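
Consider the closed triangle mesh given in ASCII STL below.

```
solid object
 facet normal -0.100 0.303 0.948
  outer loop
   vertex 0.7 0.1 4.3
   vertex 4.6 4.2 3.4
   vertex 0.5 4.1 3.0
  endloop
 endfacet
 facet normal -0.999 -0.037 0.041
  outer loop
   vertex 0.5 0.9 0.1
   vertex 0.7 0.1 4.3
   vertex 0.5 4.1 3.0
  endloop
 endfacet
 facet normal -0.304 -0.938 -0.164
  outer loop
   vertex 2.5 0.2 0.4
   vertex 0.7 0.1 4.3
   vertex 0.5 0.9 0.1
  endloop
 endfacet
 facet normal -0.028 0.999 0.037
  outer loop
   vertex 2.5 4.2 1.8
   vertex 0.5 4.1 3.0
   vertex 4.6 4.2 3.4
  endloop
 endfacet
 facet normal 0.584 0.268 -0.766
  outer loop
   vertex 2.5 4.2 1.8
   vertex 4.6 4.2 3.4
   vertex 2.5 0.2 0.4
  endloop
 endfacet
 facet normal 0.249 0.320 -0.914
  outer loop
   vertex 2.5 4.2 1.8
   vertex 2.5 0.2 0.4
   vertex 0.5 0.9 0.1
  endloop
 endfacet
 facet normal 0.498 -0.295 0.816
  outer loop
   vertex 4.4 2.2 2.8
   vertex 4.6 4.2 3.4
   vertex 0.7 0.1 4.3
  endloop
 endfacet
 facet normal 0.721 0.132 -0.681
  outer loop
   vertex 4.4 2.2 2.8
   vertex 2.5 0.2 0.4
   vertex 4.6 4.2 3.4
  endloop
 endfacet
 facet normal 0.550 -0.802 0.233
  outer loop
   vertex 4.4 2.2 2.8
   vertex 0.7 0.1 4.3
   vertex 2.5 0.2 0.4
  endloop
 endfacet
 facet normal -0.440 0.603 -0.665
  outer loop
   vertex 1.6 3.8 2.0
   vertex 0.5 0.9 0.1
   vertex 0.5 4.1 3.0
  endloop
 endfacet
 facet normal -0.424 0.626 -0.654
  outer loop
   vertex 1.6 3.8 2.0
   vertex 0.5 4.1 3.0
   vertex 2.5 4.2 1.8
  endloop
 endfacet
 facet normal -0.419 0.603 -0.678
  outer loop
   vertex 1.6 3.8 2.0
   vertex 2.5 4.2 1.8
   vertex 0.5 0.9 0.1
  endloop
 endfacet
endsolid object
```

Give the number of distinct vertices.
8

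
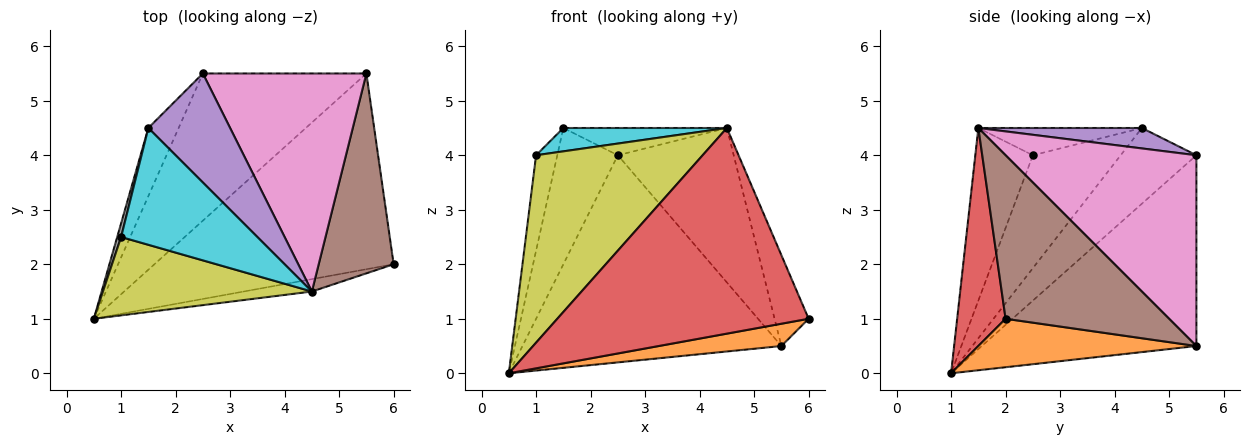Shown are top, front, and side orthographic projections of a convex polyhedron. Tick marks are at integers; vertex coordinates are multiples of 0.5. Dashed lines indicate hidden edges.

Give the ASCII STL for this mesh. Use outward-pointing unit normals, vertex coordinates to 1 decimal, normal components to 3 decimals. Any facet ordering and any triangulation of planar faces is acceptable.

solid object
 facet normal -0.745 0.596 -0.298
  outer loop
   vertex 1.5 4.5 4.5
   vertex 2.5 5.5 4.0
   vertex 0.5 1.0 0.0
  endloop
 endfacet
 facet normal 0.197 -0.111 -0.974
  outer loop
   vertex 5.5 5.5 0.5
   vertex 6.0 2.0 1.0
   vertex 0.5 1.0 0.0
  endloop
 endfacet
 facet normal -0.560 0.675 -0.480
  outer loop
   vertex 5.5 5.5 0.5
   vertex 0.5 1.0 0.0
   vertex 2.5 5.5 4.0
  endloop
 endfacet
 facet normal 0.189 -0.980 -0.059
  outer loop
   vertex 4.5 1.5 4.5
   vertex 0.5 1.0 0.0
   vertex 6.0 2.0 1.0
  endloop
 endfacet
 facet normal 0.236 0.236 0.943
  outer loop
   vertex 4.5 1.5 4.5
   vertex 2.5 5.5 4.0
   vertex 1.5 4.5 4.5
  endloop
 endfacet
 facet normal 0.893 0.186 0.409
  outer loop
   vertex 4.5 1.5 4.5
   vertex 6.0 2.0 1.0
   vertex 5.5 5.5 0.5
  endloop
 endfacet
 facet normal 0.690 0.419 0.591
  outer loop
   vertex 4.5 1.5 4.5
   vertex 5.5 5.5 0.5
   vertex 2.5 5.5 4.0
  endloop
 endfacet
 facet normal -0.972 0.235 0.034
  outer loop
   vertex 1.0 2.5 4.0
   vertex 1.5 4.5 4.5
   vertex 0.5 1.0 0.0
  endloop
 endfacet
 facet normal -0.304 -0.879 0.368
  outer loop
   vertex 1.0 2.5 4.0
   vertex 0.5 1.0 0.0
   vertex 4.5 1.5 4.5
  endloop
 endfacet
 facet normal -0.192 -0.192 0.962
  outer loop
   vertex 1.0 2.5 4.0
   vertex 4.5 1.5 4.5
   vertex 1.5 4.5 4.5
  endloop
 endfacet
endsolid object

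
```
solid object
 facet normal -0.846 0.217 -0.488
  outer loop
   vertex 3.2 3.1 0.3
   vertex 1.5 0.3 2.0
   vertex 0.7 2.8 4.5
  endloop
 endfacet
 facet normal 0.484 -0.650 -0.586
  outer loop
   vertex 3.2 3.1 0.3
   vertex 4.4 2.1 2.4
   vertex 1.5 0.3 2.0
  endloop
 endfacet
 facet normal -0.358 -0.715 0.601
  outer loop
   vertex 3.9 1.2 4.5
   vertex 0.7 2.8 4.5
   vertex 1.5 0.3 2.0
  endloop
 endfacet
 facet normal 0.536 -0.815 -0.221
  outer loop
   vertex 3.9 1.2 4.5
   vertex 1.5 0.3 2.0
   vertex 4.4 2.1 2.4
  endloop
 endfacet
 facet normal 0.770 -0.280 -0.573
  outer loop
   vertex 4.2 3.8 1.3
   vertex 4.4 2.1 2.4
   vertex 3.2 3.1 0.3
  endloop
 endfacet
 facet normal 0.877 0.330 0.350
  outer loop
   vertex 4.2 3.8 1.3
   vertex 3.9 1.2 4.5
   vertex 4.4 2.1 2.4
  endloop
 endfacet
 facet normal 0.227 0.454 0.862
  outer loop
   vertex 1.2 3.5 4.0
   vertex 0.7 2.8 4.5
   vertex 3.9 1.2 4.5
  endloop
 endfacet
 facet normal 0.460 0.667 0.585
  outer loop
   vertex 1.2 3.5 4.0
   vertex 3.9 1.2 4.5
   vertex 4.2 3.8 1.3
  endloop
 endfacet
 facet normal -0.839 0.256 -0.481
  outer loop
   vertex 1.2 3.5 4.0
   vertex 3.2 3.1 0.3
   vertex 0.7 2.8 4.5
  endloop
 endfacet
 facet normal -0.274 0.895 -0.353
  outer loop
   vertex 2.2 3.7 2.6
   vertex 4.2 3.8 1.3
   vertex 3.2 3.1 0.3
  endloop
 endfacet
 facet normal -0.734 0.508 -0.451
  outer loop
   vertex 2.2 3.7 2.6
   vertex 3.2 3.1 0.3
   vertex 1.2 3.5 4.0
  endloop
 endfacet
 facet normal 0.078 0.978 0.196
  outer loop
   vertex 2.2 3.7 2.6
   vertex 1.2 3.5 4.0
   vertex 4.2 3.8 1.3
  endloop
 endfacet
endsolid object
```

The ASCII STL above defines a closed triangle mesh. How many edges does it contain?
18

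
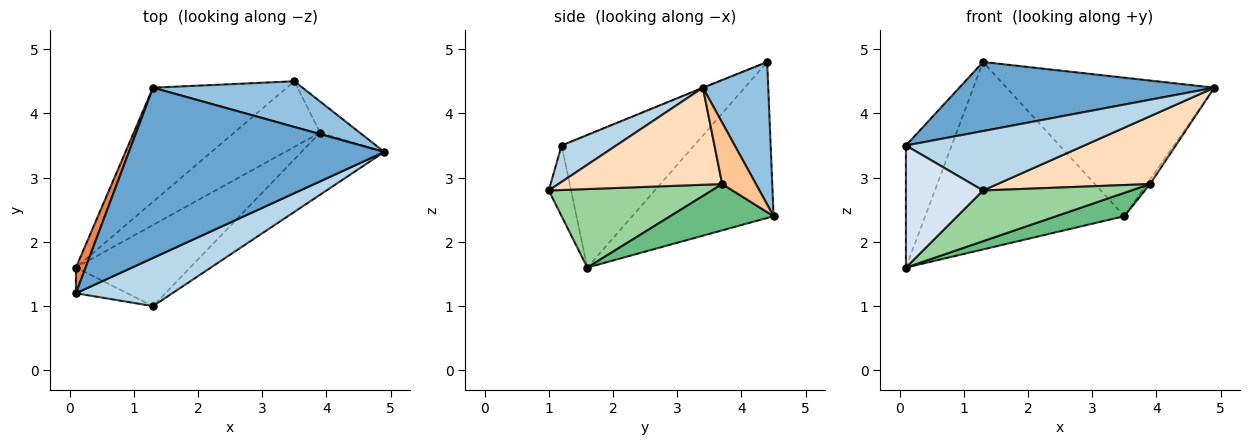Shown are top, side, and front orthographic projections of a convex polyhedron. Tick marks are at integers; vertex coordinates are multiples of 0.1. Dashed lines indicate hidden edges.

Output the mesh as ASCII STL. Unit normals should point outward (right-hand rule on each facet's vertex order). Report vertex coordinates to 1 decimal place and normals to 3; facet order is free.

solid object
 facet normal -0.001 -0.376 0.927
  outer loop
   vertex 1.3 4.4 4.8
   vertex 0.1 1.2 3.5
   vertex 4.9 3.4 4.4
  endloop
 endfacet
 facet normal 0.286 0.910 0.300
  outer loop
   vertex 3.5 4.5 2.4
   vertex 1.3 4.4 4.8
   vertex 4.9 3.4 4.4
  endloop
 endfacet
 facet normal 0.231 -0.756 0.613
  outer loop
   vertex 1.3 1.0 2.8
   vertex 4.9 3.4 4.4
   vertex 0.1 1.2 3.5
  endloop
 endfacet
 facet normal -0.273 -0.942 -0.198
  outer loop
   vertex 0.1 1.6 1.6
   vertex 1.3 1.0 2.8
   vertex 0.1 1.2 3.5
  endloop
 endfacet
 facet normal -0.943 0.326 0.069
  outer loop
   vertex 0.1 1.6 1.6
   vertex 0.1 1.2 3.5
   vertex 1.3 4.4 4.8
  endloop
 endfacet
 facet normal -0.518 0.730 -0.445
  outer loop
   vertex 0.1 1.6 1.6
   vertex 1.3 4.4 4.8
   vertex 3.5 4.5 2.4
  endloop
 endfacet
 facet normal 0.837 0.080 -0.542
  outer loop
   vertex 3.9 3.7 2.9
   vertex 3.5 4.5 2.4
   vertex 4.9 3.4 4.4
  endloop
 endfacet
 facet normal 0.621 -0.578 -0.529
  outer loop
   vertex 3.9 3.7 2.9
   vertex 4.9 3.4 4.4
   vertex 1.3 1.0 2.8
  endloop
 endfacet
 facet normal 0.453 -0.299 -0.840
  outer loop
   vertex 3.9 3.7 2.9
   vertex 0.1 1.6 1.6
   vertex 3.5 4.5 2.4
  endloop
 endfacet
 facet normal 0.504 -0.458 -0.733
  outer loop
   vertex 3.9 3.7 2.9
   vertex 1.3 1.0 2.8
   vertex 0.1 1.6 1.6
  endloop
 endfacet
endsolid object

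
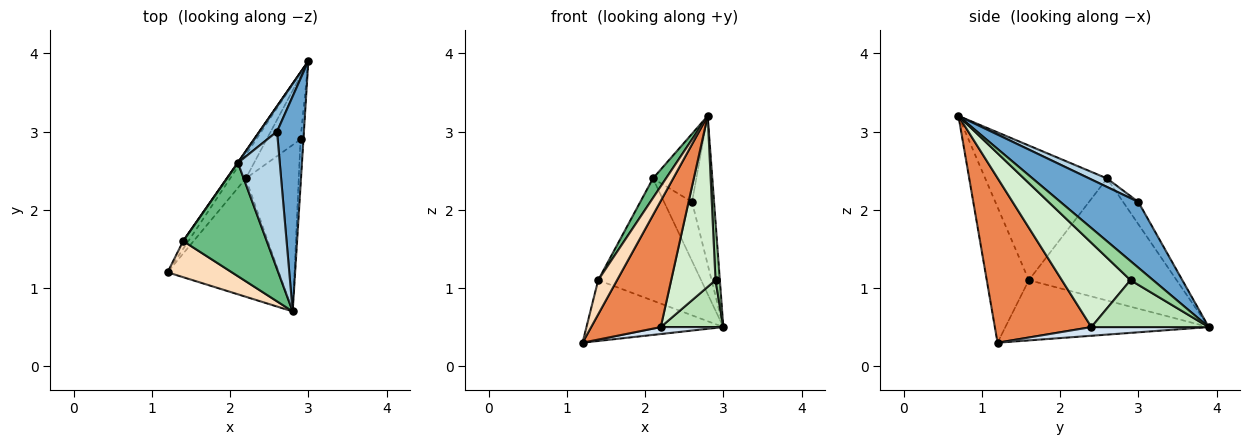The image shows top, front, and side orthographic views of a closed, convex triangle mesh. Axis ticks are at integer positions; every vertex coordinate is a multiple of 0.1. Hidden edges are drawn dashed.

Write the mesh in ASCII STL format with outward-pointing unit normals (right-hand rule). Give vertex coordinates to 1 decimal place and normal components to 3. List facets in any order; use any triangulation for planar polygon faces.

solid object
 facet normal 0.895 0.253 0.366
  outer loop
   vertex 2.6 3.0 2.1
   vertex 2.8 0.7 3.2
   vertex 3.0 3.9 0.5
  endloop
 endfacet
 facet normal -0.448 0.823 0.351
  outer loop
   vertex 2.6 3.0 2.1
   vertex 3.0 3.9 0.5
   vertex 2.1 2.6 2.4
  endloop
 endfacet
 facet normal 0.179 0.437 0.881
  outer loop
   vertex 2.6 3.0 2.1
   vertex 2.1 2.6 2.4
   vertex 2.8 0.7 3.2
  endloop
 endfacet
 facet normal 0.470 -0.251 -0.846
  outer loop
   vertex 2.2 2.4 0.5
   vertex 1.2 1.2 0.3
   vertex 3.0 3.9 0.5
  endloop
 endfacet
 facet normal 0.711 -0.513 -0.481
  outer loop
   vertex 2.2 2.4 0.5
   vertex 2.8 0.7 3.2
   vertex 1.2 1.2 0.3
  endloop
 endfacet
 facet normal -0.827 0.557 -0.072
  outer loop
   vertex 1.4 1.6 1.1
   vertex 3.0 3.9 0.5
   vertex 1.2 1.2 0.3
  endloop
 endfacet
 facet normal -0.821 0.571 0.002
  outer loop
   vertex 1.4 1.6 1.1
   vertex 2.1 2.6 2.4
   vertex 3.0 3.9 0.5
  endloop
 endfacet
 facet normal -0.837 -0.376 0.397
  outer loop
   vertex 1.4 1.6 1.1
   vertex 1.2 1.2 0.3
   vertex 2.8 0.7 3.2
  endloop
 endfacet
 facet normal -0.846 -0.091 0.525
  outer loop
   vertex 1.4 1.6 1.1
   vertex 2.8 0.7 3.2
   vertex 2.1 2.6 2.4
  endloop
 endfacet
 facet normal 0.971 -0.187 -0.149
  outer loop
   vertex 2.9 2.9 1.1
   vertex 3.0 3.9 0.5
   vertex 2.8 0.7 3.2
  endloop
 endfacet
 facet normal 0.744 -0.397 -0.537
  outer loop
   vertex 2.9 2.9 1.1
   vertex 2.2 2.4 0.5
   vertex 3.0 3.9 0.5
  endloop
 endfacet
 facet normal 0.743 -0.480 -0.467
  outer loop
   vertex 2.9 2.9 1.1
   vertex 2.8 0.7 3.2
   vertex 2.2 2.4 0.5
  endloop
 endfacet
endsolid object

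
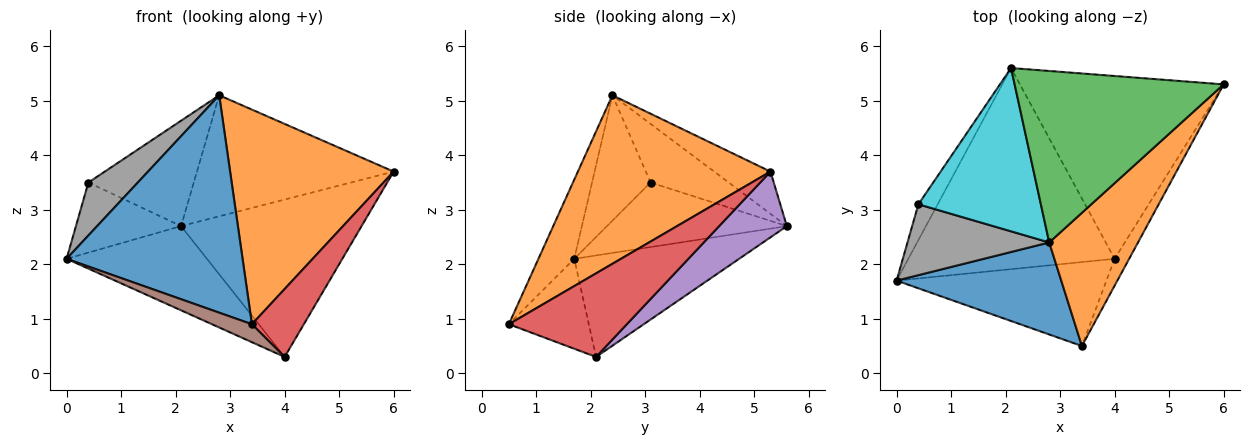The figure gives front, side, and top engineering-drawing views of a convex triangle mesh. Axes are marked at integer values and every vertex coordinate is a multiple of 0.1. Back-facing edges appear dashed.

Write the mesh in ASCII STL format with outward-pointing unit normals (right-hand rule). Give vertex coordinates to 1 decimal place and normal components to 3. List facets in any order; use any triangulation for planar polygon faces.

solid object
 facet normal -0.184 -0.905 0.383
  outer loop
   vertex 2.8 2.4 5.1
   vertex 0.0 1.7 2.1
   vertex 3.4 0.5 0.9
  endloop
 endfacet
 facet normal 0.707 -0.601 0.373
  outer loop
   vertex 2.8 2.4 5.1
   vertex 3.4 0.5 0.9
   vertex 6.0 5.3 3.7
  endloop
 endfacet
 facet normal -0.163 0.569 0.806
  outer loop
   vertex 2.1 5.6 2.7
   vertex 2.8 2.4 5.1
   vertex 6.0 5.3 3.7
  endloop
 endfacet
 facet normal 0.904 -0.398 -0.157
  outer loop
   vertex 4.0 2.1 0.3
   vertex 6.0 5.3 3.7
   vertex 3.4 0.5 0.9
  endloop
 endfacet
 facet normal 0.238 0.634 -0.736
  outer loop
   vertex 4.0 2.1 0.3
   vertex 2.1 5.6 2.7
   vertex 6.0 5.3 3.7
  endloop
 endfacet
 facet normal -0.386 -0.193 -0.902
  outer loop
   vertex 4.0 2.1 0.3
   vertex 3.4 0.5 0.9
   vertex 0.0 1.7 2.1
  endloop
 endfacet
 facet normal -0.413 0.352 -0.840
  outer loop
   vertex 4.0 2.1 0.3
   vertex 0.0 1.7 2.1
   vertex 2.1 5.6 2.7
  endloop
 endfacet
 facet normal -0.578 -0.488 0.654
  outer loop
   vertex 0.4 3.1 3.5
   vertex 0.0 1.7 2.1
   vertex 2.8 2.4 5.1
  endloop
 endfacet
 facet normal -0.836 0.489 -0.250
  outer loop
   vertex 0.4 3.1 3.5
   vertex 2.1 5.6 2.7
   vertex 0.0 1.7 2.1
  endloop
 endfacet
 facet normal -0.373 0.503 0.780
  outer loop
   vertex 0.4 3.1 3.5
   vertex 2.8 2.4 5.1
   vertex 2.1 5.6 2.7
  endloop
 endfacet
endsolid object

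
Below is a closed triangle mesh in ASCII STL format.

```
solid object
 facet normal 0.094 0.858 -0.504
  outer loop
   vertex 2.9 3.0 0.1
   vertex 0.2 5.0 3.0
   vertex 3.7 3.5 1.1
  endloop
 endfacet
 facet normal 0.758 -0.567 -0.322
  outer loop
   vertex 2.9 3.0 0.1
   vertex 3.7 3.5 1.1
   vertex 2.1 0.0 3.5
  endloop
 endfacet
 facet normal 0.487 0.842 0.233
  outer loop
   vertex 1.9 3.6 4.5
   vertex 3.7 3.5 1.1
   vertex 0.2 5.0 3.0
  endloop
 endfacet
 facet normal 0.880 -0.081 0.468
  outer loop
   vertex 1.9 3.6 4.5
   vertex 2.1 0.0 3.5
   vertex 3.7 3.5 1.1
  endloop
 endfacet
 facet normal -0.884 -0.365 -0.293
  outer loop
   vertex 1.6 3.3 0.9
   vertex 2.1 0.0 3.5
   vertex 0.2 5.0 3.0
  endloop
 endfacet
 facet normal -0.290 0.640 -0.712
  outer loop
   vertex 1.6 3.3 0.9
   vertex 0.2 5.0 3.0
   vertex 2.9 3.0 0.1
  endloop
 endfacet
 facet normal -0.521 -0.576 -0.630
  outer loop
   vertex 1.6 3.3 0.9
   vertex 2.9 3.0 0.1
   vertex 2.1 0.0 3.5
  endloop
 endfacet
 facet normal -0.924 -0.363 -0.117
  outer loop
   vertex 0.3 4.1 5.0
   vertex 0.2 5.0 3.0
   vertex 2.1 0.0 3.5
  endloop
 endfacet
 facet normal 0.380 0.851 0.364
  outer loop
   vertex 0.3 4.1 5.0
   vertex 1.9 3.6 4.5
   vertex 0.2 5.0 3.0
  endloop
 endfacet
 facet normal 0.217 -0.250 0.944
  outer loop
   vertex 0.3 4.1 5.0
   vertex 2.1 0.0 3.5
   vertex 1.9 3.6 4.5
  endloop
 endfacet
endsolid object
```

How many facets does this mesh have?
10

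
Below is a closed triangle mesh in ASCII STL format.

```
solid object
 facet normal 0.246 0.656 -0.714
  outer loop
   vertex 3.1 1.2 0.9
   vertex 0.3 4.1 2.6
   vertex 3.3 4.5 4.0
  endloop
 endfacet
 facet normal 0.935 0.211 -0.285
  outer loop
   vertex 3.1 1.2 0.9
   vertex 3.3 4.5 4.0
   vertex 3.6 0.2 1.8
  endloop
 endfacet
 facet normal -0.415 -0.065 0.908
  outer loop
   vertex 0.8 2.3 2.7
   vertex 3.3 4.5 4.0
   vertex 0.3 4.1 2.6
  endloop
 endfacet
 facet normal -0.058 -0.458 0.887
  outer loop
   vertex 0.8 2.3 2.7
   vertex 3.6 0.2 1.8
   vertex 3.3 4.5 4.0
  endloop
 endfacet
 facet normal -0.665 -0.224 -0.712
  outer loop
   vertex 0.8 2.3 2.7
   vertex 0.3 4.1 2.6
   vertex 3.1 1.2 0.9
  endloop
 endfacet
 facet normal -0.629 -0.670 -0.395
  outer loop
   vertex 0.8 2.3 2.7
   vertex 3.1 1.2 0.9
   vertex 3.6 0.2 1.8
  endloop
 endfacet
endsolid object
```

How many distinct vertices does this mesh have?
5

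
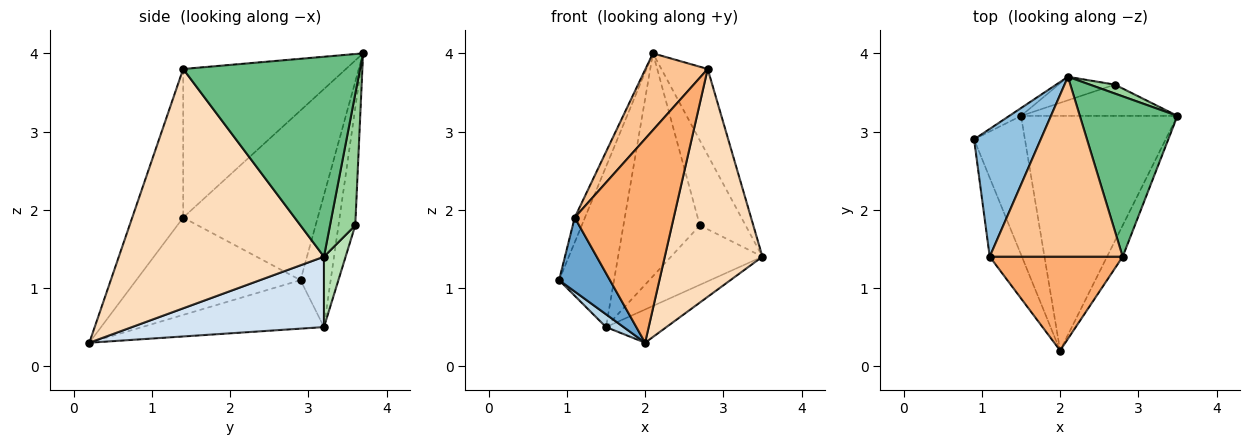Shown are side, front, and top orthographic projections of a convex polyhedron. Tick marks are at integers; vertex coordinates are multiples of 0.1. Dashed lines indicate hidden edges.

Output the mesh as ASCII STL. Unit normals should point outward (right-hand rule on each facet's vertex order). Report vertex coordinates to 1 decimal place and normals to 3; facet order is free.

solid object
 facet normal -0.911 -0.282 -0.301
  outer loop
   vertex 1.1 1.4 1.9
   vertex 0.9 2.9 1.1
   vertex 2.0 0.2 0.3
  endloop
 endfacet
 facet normal -0.928 0.071 0.365
  outer loop
   vertex 1.1 1.4 1.9
   vertex 2.1 3.7 4.0
   vertex 0.9 2.9 1.1
  endloop
 endfacet
 facet normal -0.689 -0.067 -0.722
  outer loop
   vertex 1.5 3.2 0.5
   vertex 2.0 0.2 0.3
   vertex 0.9 2.9 1.1
  endloop
 endfacet
 facet normal 0.407 0.128 -0.904
  outer loop
   vertex 1.5 3.2 0.5
   vertex 3.5 3.2 1.4
   vertex 2.0 0.2 0.3
  endloop
 endfacet
 facet normal -0.481 0.876 -0.043
  outer loop
   vertex 1.5 3.2 0.5
   vertex 0.9 2.9 1.1
   vertex 2.1 3.7 4.0
  endloop
 endfacet
 facet normal -0.423 -0.823 0.379
  outer loop
   vertex 2.8 1.4 3.8
   vertex 1.1 1.4 1.9
   vertex 2.0 0.2 0.3
  endloop
 endfacet
 facet normal -0.717 -0.274 0.641
  outer loop
   vertex 2.8 1.4 3.8
   vertex 2.1 3.7 4.0
   vertex 1.1 1.4 1.9
  endloop
 endfacet
 facet normal 0.901 -0.429 -0.059
  outer loop
   vertex 2.8 1.4 3.8
   vertex 2.0 0.2 0.3
   vertex 3.5 3.2 1.4
  endloop
 endfacet
 facet normal 0.875 0.229 0.427
  outer loop
   vertex 2.8 1.4 3.8
   vertex 3.5 3.2 1.4
   vertex 2.1 3.7 4.0
  endloop
 endfacet
 facet normal 0.482 0.872 0.092
  outer loop
   vertex 2.7 3.6 1.8
   vertex 2.1 3.7 4.0
   vertex 3.5 3.2 1.4
  endloop
 endfacet
 facet normal 0.205 0.866 -0.456
  outer loop
   vertex 2.7 3.6 1.8
   vertex 3.5 3.2 1.4
   vertex 1.5 3.2 0.5
  endloop
 endfacet
 facet normal -0.213 0.972 -0.102
  outer loop
   vertex 2.7 3.6 1.8
   vertex 1.5 3.2 0.5
   vertex 2.1 3.7 4.0
  endloop
 endfacet
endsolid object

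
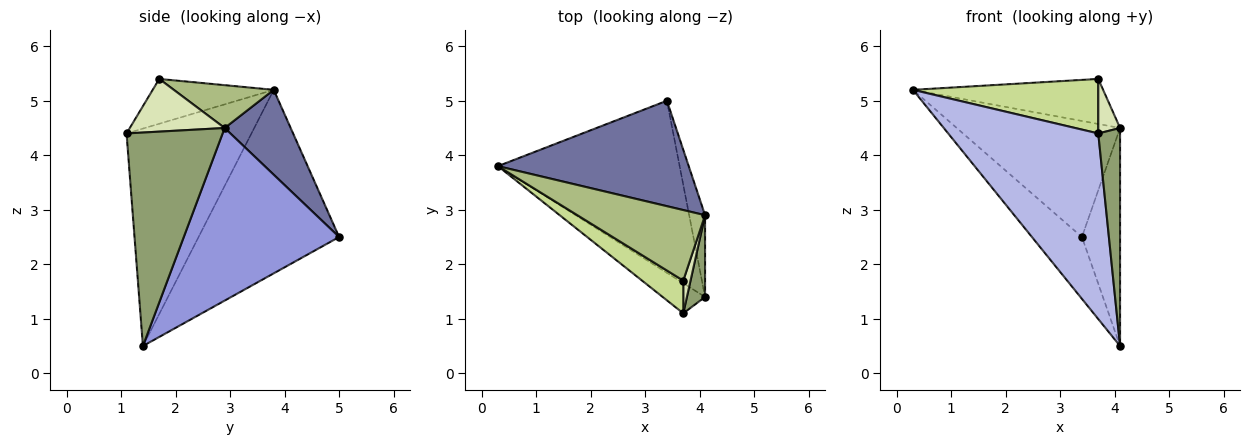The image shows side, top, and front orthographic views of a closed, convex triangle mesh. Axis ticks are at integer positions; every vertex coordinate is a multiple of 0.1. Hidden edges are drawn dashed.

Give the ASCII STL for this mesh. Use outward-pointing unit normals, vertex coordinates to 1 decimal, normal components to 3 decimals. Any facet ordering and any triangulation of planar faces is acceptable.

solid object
 facet normal 0.287 0.709 0.644
  outer loop
   vertex 3.4 5.0 2.5
   vertex 0.3 3.8 5.2
   vertex 4.1 2.9 4.5
  endloop
 endfacet
 facet normal -0.689 0.245 -0.682
  outer loop
   vertex 4.1 1.4 0.5
   vertex 0.3 3.8 5.2
   vertex 3.4 5.0 2.5
  endloop
 endfacet
 facet normal 0.967 0.238 -0.089
  outer loop
   vertex 4.1 1.4 0.5
   vertex 3.4 5.0 2.5
   vertex 4.1 2.9 4.5
  endloop
 endfacet
 facet normal -0.635 -0.763 -0.124
  outer loop
   vertex 3.7 1.1 4.4
   vertex 0.3 3.8 5.2
   vertex 4.1 1.4 0.5
  endloop
 endfacet
 facet normal 0.972 -0.221 0.083
  outer loop
   vertex 3.7 1.1 4.4
   vertex 4.1 1.4 0.5
   vertex 4.1 2.9 4.5
  endloop
 endfacet
 facet normal 0.272 0.518 0.811
  outer loop
   vertex 3.7 1.7 5.4
   vertex 4.1 2.9 4.5
   vertex 0.3 3.8 5.2
  endloop
 endfacet
 facet normal -0.489 -0.748 0.449
  outer loop
   vertex 3.7 1.7 5.4
   vertex 0.3 3.8 5.2
   vertex 3.7 1.1 4.4
  endloop
 endfacet
 facet normal 0.966 -0.222 0.133
  outer loop
   vertex 3.7 1.7 5.4
   vertex 3.7 1.1 4.4
   vertex 4.1 2.9 4.5
  endloop
 endfacet
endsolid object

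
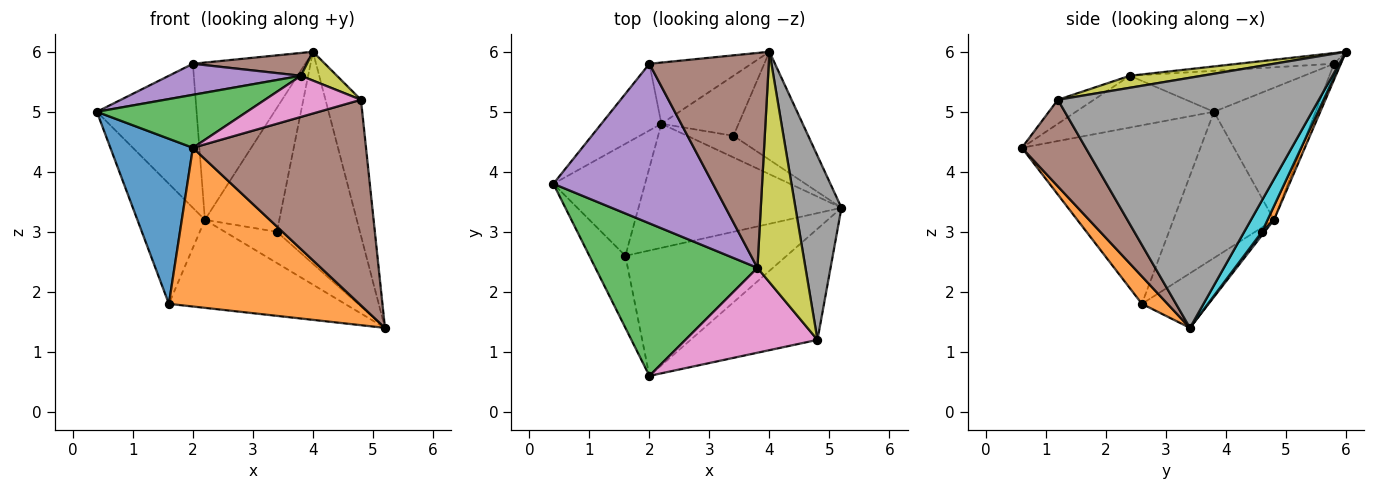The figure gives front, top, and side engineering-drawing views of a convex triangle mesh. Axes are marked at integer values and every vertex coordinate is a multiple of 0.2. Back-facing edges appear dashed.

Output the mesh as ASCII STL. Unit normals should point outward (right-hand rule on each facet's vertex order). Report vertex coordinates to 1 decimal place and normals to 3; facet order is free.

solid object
 facet normal -0.893 -0.413 -0.180
  outer loop
   vertex 1.6 2.6 1.8
   vertex 2.0 0.6 4.4
   vertex 0.4 3.8 5.0
  endloop
 endfacet
 facet normal 0.105 -0.780 -0.616
  outer loop
   vertex 1.6 2.6 1.8
   vertex 5.2 3.4 1.4
   vertex 2.0 0.6 4.4
  endloop
 endfacet
 facet normal -0.289 -0.314 0.904
  outer loop
   vertex 3.8 2.4 5.6
   vertex 0.4 3.8 5.0
   vertex 2.0 0.6 4.4
  endloop
 endfacet
 facet normal -0.214 0.565 -0.797
  outer loop
   vertex 2.2 4.8 3.2
   vertex 5.2 3.4 1.4
   vertex 1.6 2.6 1.8
  endloop
 endfacet
 facet normal -0.736 0.495 -0.462
  outer loop
   vertex 2.2 4.8 3.2
   vertex 1.6 2.6 1.8
   vertex 0.4 3.8 5.0
  endloop
 endfacet
 facet normal 0.309 -0.837 -0.452
  outer loop
   vertex 4.8 1.2 5.2
   vertex 2.0 0.6 4.4
   vertex 5.2 3.4 1.4
  endloop
 endfacet
 facet normal -0.161 -0.431 0.888
  outer loop
   vertex 4.8 1.2 5.2
   vertex 3.8 2.4 5.6
   vertex 2.0 0.6 4.4
  endloop
 endfacet
 facet normal 0.975 0.133 0.179
  outer loop
   vertex 4.8 1.2 5.2
   vertex 5.2 3.4 1.4
   vertex 4.0 6.0 6.0
  endloop
 endfacet
 facet normal 0.241 -0.120 0.963
  outer loop
   vertex 4.8 1.2 5.2
   vertex 4.0 6.0 6.0
   vertex 3.8 2.4 5.6
  endloop
 endfacet
 facet normal 0.187 0.875 -0.446
  outer loop
   vertex 3.4 4.6 3.0
   vertex 4.0 6.0 6.0
   vertex 5.2 3.4 1.4
  endloop
 endfacet
 facet normal 0.042 0.821 -0.569
  outer loop
   vertex 3.4 4.6 3.0
   vertex 5.2 3.4 1.4
   vertex 2.2 4.8 3.2
  endloop
 endfacet
 facet normal 0.077 0.897 -0.434
  outer loop
   vertex 3.4 4.6 3.0
   vertex 2.2 4.8 3.2
   vertex 4.0 6.0 6.0
  endloop
 endfacet
 facet normal -0.679 0.666 -0.309
  outer loop
   vertex 2.0 5.8 5.8
   vertex 2.2 4.8 3.2
   vertex 0.4 3.8 5.0
  endloop
 endfacet
 facet normal -0.057 0.930 -0.362
  outer loop
   vertex 2.0 5.8 5.8
   vertex 4.0 6.0 6.0
   vertex 2.2 4.8 3.2
  endloop
 endfacet
 facet normal -0.244 -0.185 0.952
  outer loop
   vertex 2.0 5.8 5.8
   vertex 0.4 3.8 5.0
   vertex 3.8 2.4 5.6
  endloop
 endfacet
 facet normal -0.089 -0.105 0.991
  outer loop
   vertex 2.0 5.8 5.8
   vertex 3.8 2.4 5.6
   vertex 4.0 6.0 6.0
  endloop
 endfacet
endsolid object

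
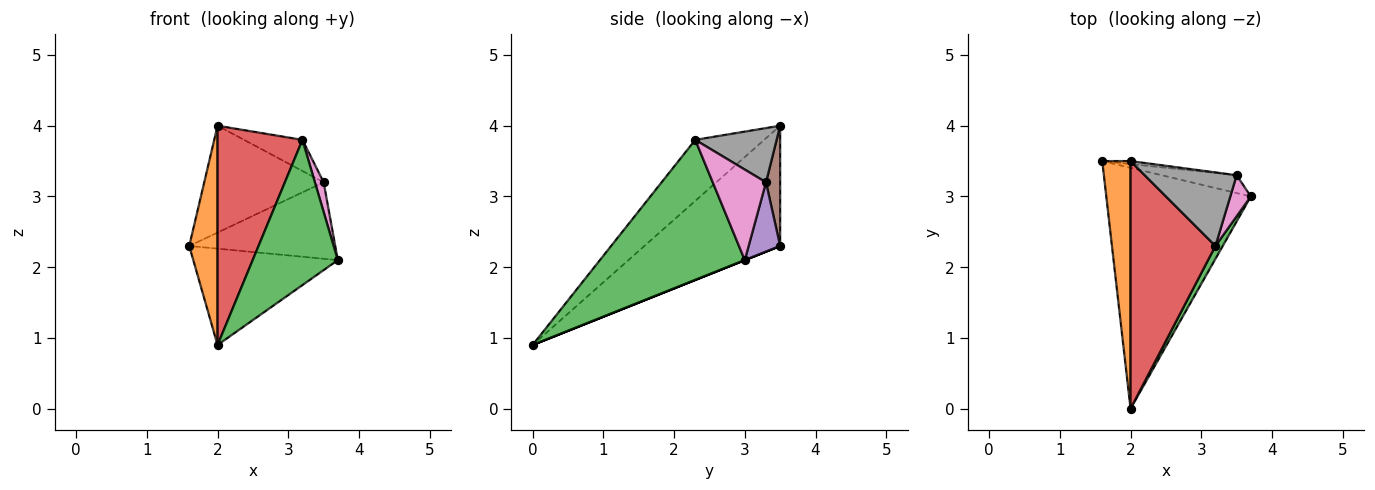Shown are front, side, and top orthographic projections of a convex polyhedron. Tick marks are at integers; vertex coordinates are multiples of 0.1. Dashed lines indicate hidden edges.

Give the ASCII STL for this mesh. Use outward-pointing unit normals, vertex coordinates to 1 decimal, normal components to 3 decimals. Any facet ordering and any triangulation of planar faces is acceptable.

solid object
 facet normal 0.000 0.371 -0.928
  outer loop
   vertex 2.0 0.0 0.9
   vertex 1.6 3.5 2.3
   vertex 3.7 3.0 2.1
  endloop
 endfacet
 facet normal -0.954 -0.199 0.224
  outer loop
   vertex 2.0 3.5 4.0
   vertex 1.6 3.5 2.3
   vertex 2.0 0.0 0.9
  endloop
 endfacet
 facet normal 0.861 -0.506 0.045
  outer loop
   vertex 3.2 2.3 3.8
   vertex 2.0 0.0 0.9
   vertex 3.7 3.0 2.1
  endloop
 endfacet
 facet normal -0.474 -0.584 0.659
  outer loop
   vertex 3.2 2.3 3.8
   vertex 2.0 3.5 4.0
   vertex 2.0 0.0 0.9
  endloop
 endfacet
 facet normal 0.206 0.953 -0.223
  outer loop
   vertex 3.5 3.3 3.2
   vertex 3.7 3.0 2.1
   vertex 1.6 3.5 2.3
  endloop
 endfacet
 facet normal 0.118 0.993 -0.028
  outer loop
   vertex 3.5 3.3 3.2
   vertex 1.6 3.5 2.3
   vertex 2.0 3.5 4.0
  endloop
 endfacet
 facet normal 0.963 -0.158 0.218
  outer loop
   vertex 3.5 3.3 3.2
   vertex 3.2 2.3 3.8
   vertex 3.7 3.0 2.1
  endloop
 endfacet
 facet normal 0.477 0.342 0.809
  outer loop
   vertex 3.5 3.3 3.2
   vertex 2.0 3.5 4.0
   vertex 3.2 2.3 3.8
  endloop
 endfacet
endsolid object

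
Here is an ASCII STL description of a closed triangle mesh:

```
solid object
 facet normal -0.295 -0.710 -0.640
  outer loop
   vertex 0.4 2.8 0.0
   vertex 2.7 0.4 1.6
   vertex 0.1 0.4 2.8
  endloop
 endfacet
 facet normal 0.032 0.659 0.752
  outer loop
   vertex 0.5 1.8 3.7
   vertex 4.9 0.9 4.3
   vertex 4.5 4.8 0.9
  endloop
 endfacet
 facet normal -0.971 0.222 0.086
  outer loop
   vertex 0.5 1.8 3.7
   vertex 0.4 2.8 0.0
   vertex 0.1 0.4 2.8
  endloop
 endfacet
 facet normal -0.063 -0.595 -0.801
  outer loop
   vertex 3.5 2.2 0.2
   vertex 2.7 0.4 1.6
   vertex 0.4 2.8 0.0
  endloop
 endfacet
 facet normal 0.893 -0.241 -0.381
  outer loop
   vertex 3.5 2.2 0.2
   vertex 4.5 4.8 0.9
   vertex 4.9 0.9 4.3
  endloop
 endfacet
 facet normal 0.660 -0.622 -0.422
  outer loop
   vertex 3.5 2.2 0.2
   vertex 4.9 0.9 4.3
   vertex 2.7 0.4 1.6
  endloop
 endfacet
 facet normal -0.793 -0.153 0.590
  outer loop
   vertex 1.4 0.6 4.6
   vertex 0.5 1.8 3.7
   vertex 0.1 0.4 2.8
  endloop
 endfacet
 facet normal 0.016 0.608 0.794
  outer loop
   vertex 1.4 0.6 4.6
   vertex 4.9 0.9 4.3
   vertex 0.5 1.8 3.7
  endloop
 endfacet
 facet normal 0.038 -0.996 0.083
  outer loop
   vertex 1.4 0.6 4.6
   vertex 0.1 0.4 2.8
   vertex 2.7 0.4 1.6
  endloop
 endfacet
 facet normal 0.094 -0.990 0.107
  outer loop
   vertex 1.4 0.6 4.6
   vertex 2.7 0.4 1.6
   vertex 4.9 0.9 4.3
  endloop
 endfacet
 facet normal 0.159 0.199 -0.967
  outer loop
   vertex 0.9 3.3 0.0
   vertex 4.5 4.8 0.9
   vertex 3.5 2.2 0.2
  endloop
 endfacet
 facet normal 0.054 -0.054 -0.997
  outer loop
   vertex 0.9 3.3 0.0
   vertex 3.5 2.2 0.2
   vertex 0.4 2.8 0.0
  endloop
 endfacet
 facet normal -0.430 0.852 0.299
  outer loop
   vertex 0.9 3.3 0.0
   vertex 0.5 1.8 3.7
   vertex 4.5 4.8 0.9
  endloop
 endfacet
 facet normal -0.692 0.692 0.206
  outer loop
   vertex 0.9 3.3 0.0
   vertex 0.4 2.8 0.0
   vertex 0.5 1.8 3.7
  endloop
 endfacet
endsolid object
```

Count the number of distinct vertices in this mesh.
9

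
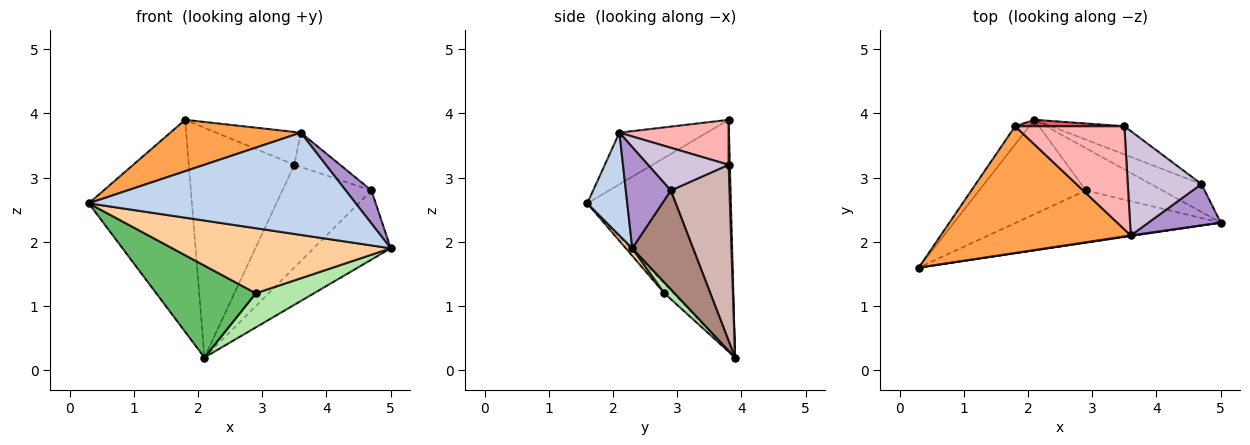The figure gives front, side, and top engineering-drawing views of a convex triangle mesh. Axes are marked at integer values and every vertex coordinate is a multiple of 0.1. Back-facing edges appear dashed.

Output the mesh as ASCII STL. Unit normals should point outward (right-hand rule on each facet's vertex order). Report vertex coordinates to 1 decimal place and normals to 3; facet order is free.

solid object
 facet normal -0.811 0.583 -0.050
  outer loop
   vertex 1.8 3.8 3.9
   vertex 2.1 3.9 0.2
   vertex 0.3 1.6 2.6
  endloop
 endfacet
 facet normal 0.148 -0.989 0.005
  outer loop
   vertex 3.6 2.1 3.7
   vertex 0.3 1.6 2.6
   vertex 5.0 2.3 1.9
  endloop
 endfacet
 facet normal -0.244 -0.364 0.899
  outer loop
   vertex 3.6 2.1 3.7
   vertex 1.8 3.8 3.9
   vertex 0.3 1.6 2.6
  endloop
 endfacet
 facet normal 0.023 -0.780 -0.626
  outer loop
   vertex 2.9 2.8 1.2
   vertex 5.0 2.3 1.9
   vertex 0.3 1.6 2.6
  endloop
 endfacet
 facet normal -0.064 -0.696 -0.715
  outer loop
   vertex 2.9 2.8 1.2
   vertex 0.3 1.6 2.6
   vertex 2.1 3.9 0.2
  endloop
 endfacet
 facet normal 0.109 -0.624 -0.774
  outer loop
   vertex 2.9 2.8 1.2
   vertex 2.1 3.9 0.2
   vertex 5.0 2.3 1.9
  endloop
 endfacet
 facet normal 0.012 1.000 0.028
  outer loop
   vertex 3.5 3.8 3.2
   vertex 2.1 3.9 0.2
   vertex 1.8 3.8 3.9
  endloop
 endfacet
 facet normal 0.365 0.282 0.887
  outer loop
   vertex 3.5 3.8 3.2
   vertex 1.8 3.8 3.9
   vertex 3.6 2.1 3.7
  endloop
 endfacet
 facet normal 0.738 -0.422 0.527
  outer loop
   vertex 4.7 2.9 2.8
   vertex 3.6 2.1 3.7
   vertex 5.0 2.3 1.9
  endloop
 endfacet
 facet normal 0.482 0.273 0.832
  outer loop
   vertex 4.7 2.9 2.8
   vertex 3.5 3.8 3.2
   vertex 3.6 2.1 3.7
  endloop
 endfacet
 facet normal 0.590 0.749 -0.302
  outer loop
   vertex 4.7 2.9 2.8
   vertex 5.0 2.3 1.9
   vertex 2.1 3.9 0.2
  endloop
 endfacet
 facet normal 0.536 0.814 -0.223
  outer loop
   vertex 4.7 2.9 2.8
   vertex 2.1 3.9 0.2
   vertex 3.5 3.8 3.2
  endloop
 endfacet
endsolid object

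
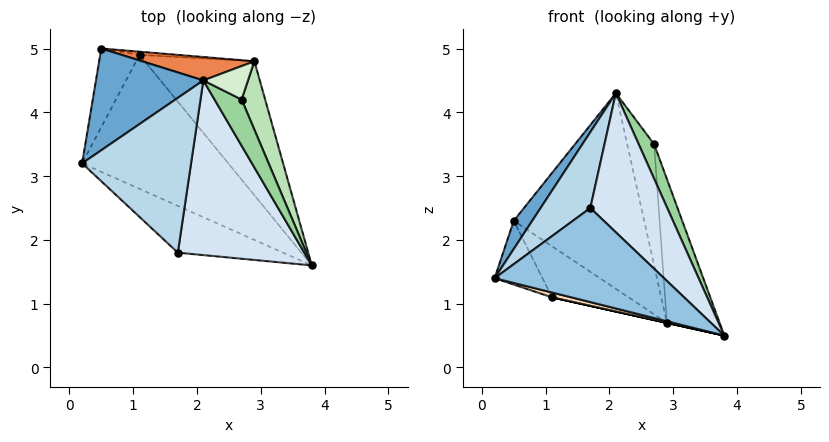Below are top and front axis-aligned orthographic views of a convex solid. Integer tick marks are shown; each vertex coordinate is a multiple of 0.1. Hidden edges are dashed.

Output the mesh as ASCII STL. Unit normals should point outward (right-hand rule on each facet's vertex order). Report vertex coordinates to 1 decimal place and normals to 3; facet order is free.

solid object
 facet normal -0.790 -0.164 0.591
  outer loop
   vertex 0.5 5.0 2.3
   vertex 0.2 3.2 1.4
   vertex 2.1 4.5 4.3
  endloop
 endfacet
 facet normal -0.454 -0.798 -0.397
  outer loop
   vertex 1.7 1.8 2.5
   vertex 0.2 3.2 1.4
   vertex 3.8 1.6 0.5
  endloop
 endfacet
 facet normal -0.730 -0.301 0.613
  outer loop
   vertex 1.7 1.8 2.5
   vertex 2.1 4.5 4.3
   vertex 0.2 3.2 1.4
  endloop
 endfacet
 facet normal 0.565 -0.514 0.645
  outer loop
   vertex 1.7 1.8 2.5
   vertex 3.8 1.6 0.5
   vertex 2.1 4.5 4.3
  endloop
 endfacet
 facet normal 0.160 0.980 0.117
  outer loop
   vertex 2.9 4.8 0.7
   vertex 0.5 5.0 2.3
   vertex 2.1 4.5 4.3
  endloop
 endfacet
 facet normal -0.823 0.358 -0.441
  outer loop
   vertex 1.1 4.9 1.1
   vertex 0.2 3.2 1.4
   vertex 0.5 5.0 2.3
  endloop
 endfacet
 facet normal 0.042 0.997 -0.062
  outer loop
   vertex 1.1 4.9 1.1
   vertex 0.5 5.0 2.3
   vertex 2.9 4.8 0.7
  endloop
 endfacet
 facet normal -0.257 -0.034 -0.966
  outer loop
   vertex 1.1 4.9 1.1
   vertex 3.8 1.6 0.5
   vertex 0.2 3.2 1.4
  endloop
 endfacet
 facet normal -0.217 0.000 -0.976
  outer loop
   vertex 1.1 4.9 1.1
   vertex 2.9 4.8 0.7
   vertex 3.8 1.6 0.5
  endloop
 endfacet
 facet normal 0.609 -0.475 0.635
  outer loop
   vertex 2.7 4.2 3.5
   vertex 2.1 4.5 4.3
   vertex 3.8 1.6 0.5
  endloop
 endfacet
 facet normal 0.957 0.261 0.124
  outer loop
   vertex 2.7 4.2 3.5
   vertex 3.8 1.6 0.5
   vertex 2.9 4.8 0.7
  endloop
 endfacet
 facet normal 0.642 0.739 0.204
  outer loop
   vertex 2.7 4.2 3.5
   vertex 2.9 4.8 0.7
   vertex 2.1 4.5 4.3
  endloop
 endfacet
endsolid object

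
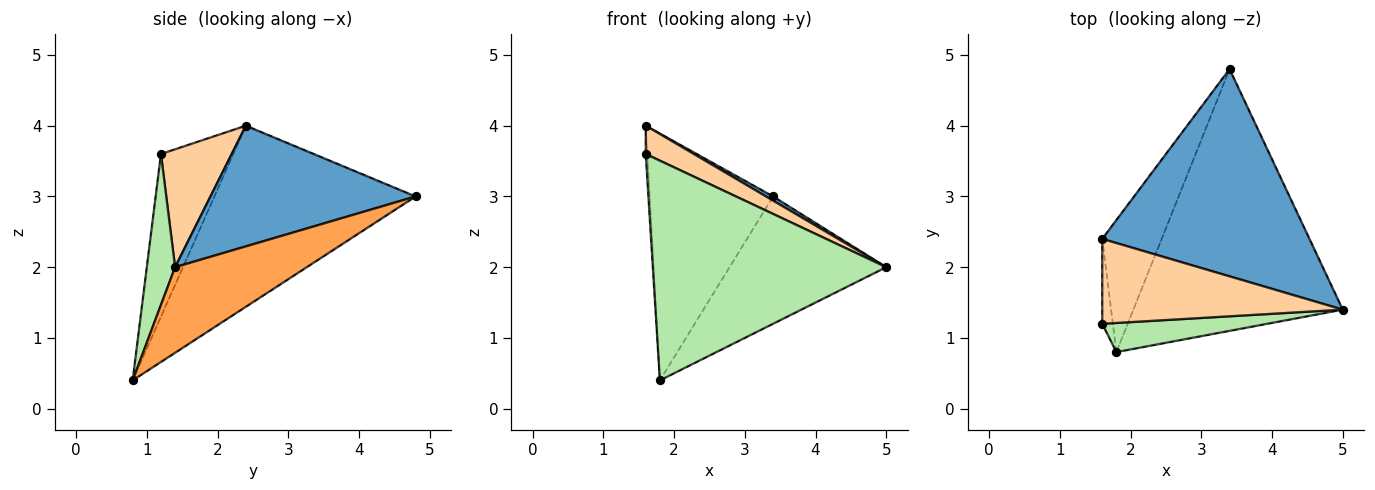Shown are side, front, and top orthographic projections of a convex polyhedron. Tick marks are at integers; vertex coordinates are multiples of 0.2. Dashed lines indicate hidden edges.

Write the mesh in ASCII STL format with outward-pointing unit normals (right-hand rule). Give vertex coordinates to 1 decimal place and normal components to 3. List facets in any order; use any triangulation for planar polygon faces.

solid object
 facet normal 0.503 -0.017 0.864
  outer loop
   vertex 3.4 4.8 3.0
   vertex 1.6 2.4 4.0
   vertex 5.0 1.4 2.0
  endloop
 endfacet
 facet normal -0.821 0.503 -0.269
  outer loop
   vertex 1.8 0.8 0.4
   vertex 1.6 2.4 4.0
   vertex 3.4 4.8 3.0
  endloop
 endfacet
 facet normal 0.345 0.411 -0.844
  outer loop
   vertex 1.8 0.8 0.4
   vertex 3.4 4.8 3.0
   vertex 5.0 1.4 2.0
  endloop
 endfacet
 facet normal 0.422 -0.287 0.860
  outer loop
   vertex 1.6 1.2 3.6
   vertex 5.0 1.4 2.0
   vertex 1.6 2.4 4.0
  endloop
 endfacet
 facet normal -0.998 0.022 -0.065
  outer loop
   vertex 1.6 1.2 3.6
   vertex 1.6 2.4 4.0
   vertex 1.8 0.8 0.4
  endloop
 endfacet
 facet normal 0.119 -0.984 0.130
  outer loop
   vertex 1.6 1.2 3.6
   vertex 1.8 0.8 0.4
   vertex 5.0 1.4 2.0
  endloop
 endfacet
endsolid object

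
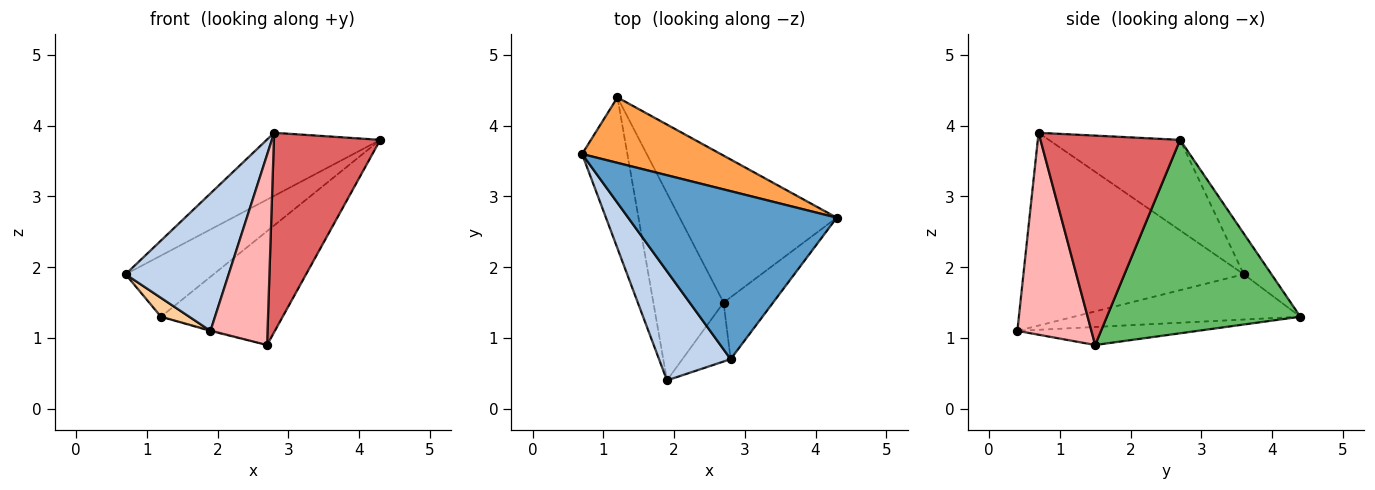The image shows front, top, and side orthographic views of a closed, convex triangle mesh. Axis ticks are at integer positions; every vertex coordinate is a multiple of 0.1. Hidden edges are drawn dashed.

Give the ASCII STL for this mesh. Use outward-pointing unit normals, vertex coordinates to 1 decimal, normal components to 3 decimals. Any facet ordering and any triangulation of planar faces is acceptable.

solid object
 facet normal -0.376 0.326 0.867
  outer loop
   vertex 2.8 0.7 3.9
   vertex 4.3 2.7 3.8
   vertex 0.7 3.6 1.9
  endloop
 endfacet
 facet normal -0.858 -0.402 0.319
  outer loop
   vertex 2.8 0.7 3.9
   vertex 0.7 3.6 1.9
   vertex 1.9 0.4 1.1
  endloop
 endfacet
 facet normal -0.210 0.667 0.714
  outer loop
   vertex 1.2 4.4 1.3
   vertex 0.7 3.6 1.9
   vertex 4.3 2.7 3.8
  endloop
 endfacet
 facet normal -0.704 -0.088 -0.704
  outer loop
   vertex 1.2 4.4 1.3
   vertex 1.9 0.4 1.1
   vertex 0.7 3.6 1.9
  endloop
 endfacet
 facet normal 0.697 0.439 -0.566
  outer loop
   vertex 2.7 1.5 0.9
   vertex 1.2 4.4 1.3
   vertex 4.3 2.7 3.8
  endloop
 endfacet
 facet normal -0.249 0.005 -0.969
  outer loop
   vertex 2.7 1.5 0.9
   vertex 1.9 0.4 1.1
   vertex 1.2 4.4 1.3
  endloop
 endfacet
 facet normal 0.782 -0.596 -0.185
  outer loop
   vertex 2.7 1.5 0.9
   vertex 4.3 2.7 3.8
   vertex 2.8 0.7 3.9
  endloop
 endfacet
 facet normal 0.778 -0.600 -0.186
  outer loop
   vertex 2.7 1.5 0.9
   vertex 2.8 0.7 3.9
   vertex 1.9 0.4 1.1
  endloop
 endfacet
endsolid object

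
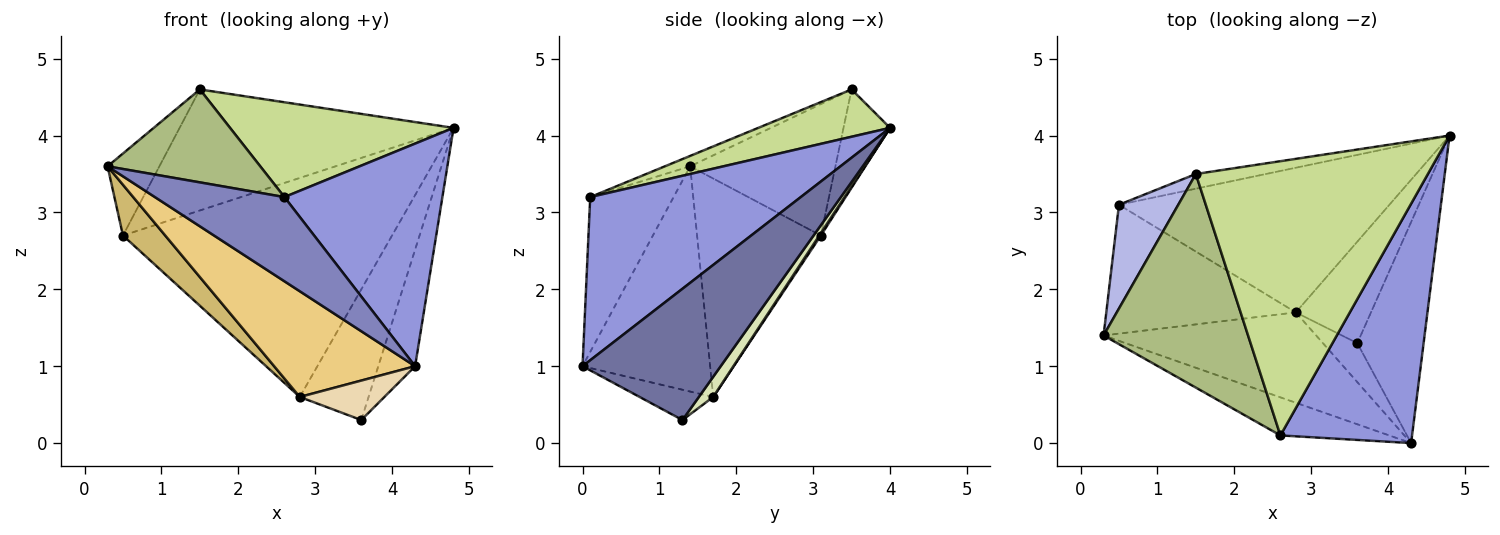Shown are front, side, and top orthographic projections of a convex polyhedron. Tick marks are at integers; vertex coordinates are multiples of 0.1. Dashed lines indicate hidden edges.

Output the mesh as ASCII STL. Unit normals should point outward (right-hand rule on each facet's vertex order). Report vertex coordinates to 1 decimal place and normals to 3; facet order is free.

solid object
 facet normal 0.868 0.231 -0.439
  outer loop
   vertex 3.6 1.3 0.3
   vertex 4.8 4.0 4.1
   vertex 4.3 0.0 1.0
  endloop
 endfacet
 facet normal -0.506 -0.786 -0.355
  outer loop
   vertex 2.6 0.1 3.2
   vertex 0.3 1.4 3.6
   vertex 4.3 0.0 1.0
  endloop
 endfacet
 facet normal 0.672 -0.504 0.542
  outer loop
   vertex 2.6 0.1 3.2
   vertex 4.3 0.0 1.0
   vertex 4.8 4.0 4.1
  endloop
 endfacet
 facet normal -0.867 0.309 0.391
  outer loop
   vertex 1.5 3.5 4.6
   vertex 0.5 3.1 2.7
   vertex 0.3 1.4 3.6
  endloop
 endfacet
 facet normal -0.166 0.979 -0.119
  outer loop
   vertex 1.5 3.5 4.6
   vertex 4.8 4.0 4.1
   vertex 0.5 3.1 2.7
  endloop
 endfacet
 facet normal -0.066 -0.398 0.915
  outer loop
   vertex 1.5 3.5 4.6
   vertex 0.3 1.4 3.6
   vertex 2.6 0.1 3.2
  endloop
 endfacet
 facet normal 0.189 -0.321 0.928
  outer loop
   vertex 1.5 3.5 4.6
   vertex 2.6 0.1 3.2
   vertex 4.8 4.0 4.1
  endloop
 endfacet
 facet normal 0.163 0.779 -0.605
  outer loop
   vertex 2.8 1.7 0.6
   vertex 4.8 4.0 4.1
   vertex 3.6 1.3 0.3
  endloop
 endfacet
 facet normal 0.005 0.834 -0.551
  outer loop
   vertex 2.8 1.7 0.6
   vertex 0.5 3.1 2.7
   vertex 4.8 4.0 4.1
  endloop
 endfacet
 facet normal -0.731 -0.250 -0.635
  outer loop
   vertex 2.8 1.7 0.6
   vertex 0.3 1.4 3.6
   vertex 0.5 3.1 2.7
  endloop
 endfacet
 facet normal -0.567 -0.626 -0.535
  outer loop
   vertex 2.8 1.7 0.6
   vertex 4.3 0.0 1.0
   vertex 0.3 1.4 3.6
  endloop
 endfacet
 facet normal -0.526 -0.605 -0.597
  outer loop
   vertex 2.8 1.7 0.6
   vertex 3.6 1.3 0.3
   vertex 4.3 0.0 1.0
  endloop
 endfacet
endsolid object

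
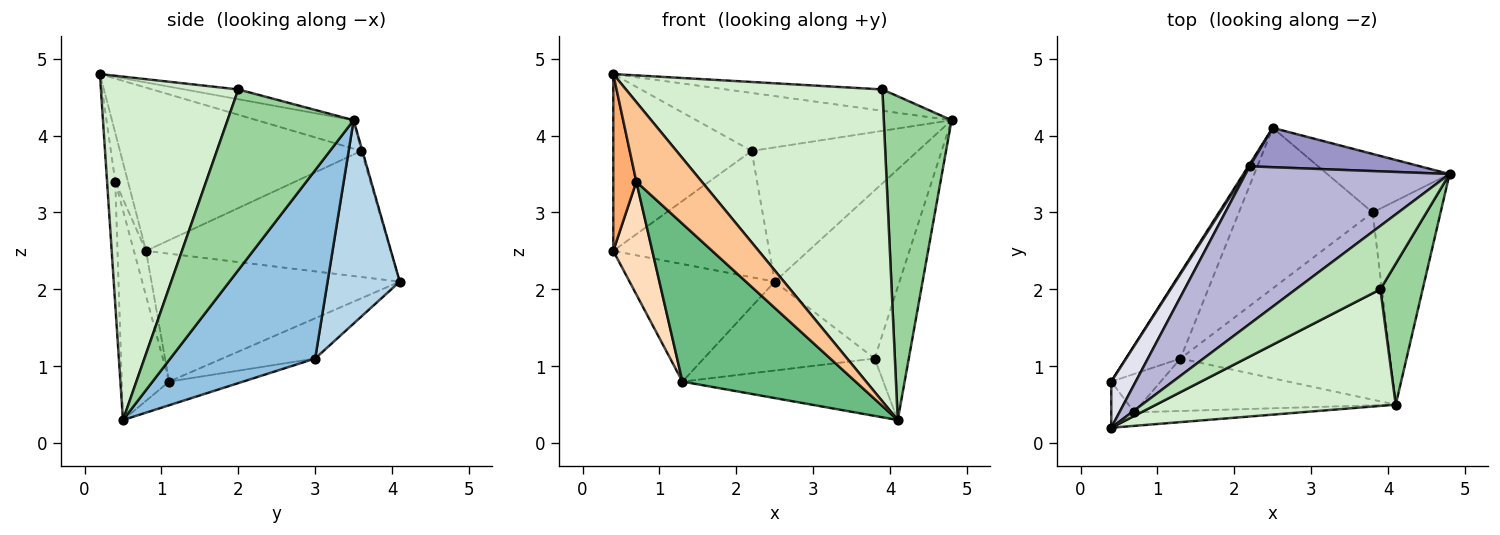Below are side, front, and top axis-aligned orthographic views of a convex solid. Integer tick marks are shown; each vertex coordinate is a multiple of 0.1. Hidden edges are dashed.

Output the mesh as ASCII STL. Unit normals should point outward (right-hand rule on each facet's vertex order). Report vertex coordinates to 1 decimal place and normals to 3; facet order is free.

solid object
 facet normal -0.810 0.474 -0.345
  outer loop
   vertex 1.3 1.1 0.8
   vertex 0.4 0.8 2.5
   vertex 2.5 4.1 2.1
  endloop
 endfacet
 facet normal 0.918 0.216 -0.331
  outer loop
   vertex 3.8 3.0 1.1
   vertex 4.8 3.5 4.2
   vertex 4.1 0.5 0.3
  endloop
 endfacet
 facet normal 0.479 0.829 -0.288
  outer loop
   vertex 3.8 3.0 1.1
   vertex 2.5 4.1 2.1
   vertex 4.8 3.5 4.2
  endloop
 endfacet
 facet normal -0.107 0.291 -0.951
  outer loop
   vertex 3.8 3.0 1.1
   vertex 4.1 0.5 0.3
   vertex 1.3 1.1 0.8
  endloop
 endfacet
 facet normal -0.254 0.468 -0.846
  outer loop
   vertex 3.8 3.0 1.1
   vertex 1.3 1.1 0.8
   vertex 2.5 4.1 2.1
  endloop
 endfacet
 facet normal -0.470 -0.854 -0.223
  outer loop
   vertex 0.7 0.4 3.4
   vertex 0.4 0.2 4.8
   vertex 0.4 0.8 2.5
  endloop
 endfacet
 facet normal -0.123 -0.978 -0.166
  outer loop
   vertex 0.7 0.4 3.4
   vertex 4.1 0.5 0.3
   vertex 0.4 0.2 4.8
  endloop
 endfacet
 facet normal -0.282 -0.908 -0.310
  outer loop
   vertex 0.7 0.4 3.4
   vertex 0.4 0.8 2.5
   vertex 1.3 1.1 0.8
  endloop
 endfacet
 facet normal -0.251 -0.918 -0.305
  outer loop
   vertex 0.7 0.4 3.4
   vertex 1.3 1.1 0.8
   vertex 4.1 0.5 0.3
  endloop
 endfacet
 facet normal 0.863 -0.464 0.202
  outer loop
   vertex 3.9 2.0 4.6
   vertex 4.1 0.5 0.3
   vertex 4.8 3.5 4.2
  endloop
 endfacet
 facet normal -0.109 0.317 0.942
  outer loop
   vertex 3.9 2.0 4.6
   vertex 4.8 3.5 4.2
   vertex 0.4 0.2 4.8
  endloop
 endfacet
 facet normal 0.448 -0.837 0.313
  outer loop
   vertex 3.9 2.0 4.6
   vertex 0.4 0.2 4.8
   vertex 4.1 0.5 0.3
  endloop
 endfacet
 facet normal -0.006 0.960 0.281
  outer loop
   vertex 2.2 3.6 3.8
   vertex 4.8 3.5 4.2
   vertex 2.5 4.1 2.1
  endloop
 endfacet
 facet normal -0.130 0.342 0.930
  outer loop
   vertex 2.2 3.6 3.8
   vertex 0.4 0.2 4.8
   vertex 4.8 3.5 4.2
  endloop
 endfacet
 facet normal -0.843 0.538 0.009
  outer loop
   vertex 2.2 3.6 3.8
   vertex 2.5 4.1 2.1
   vertex 0.4 0.8 2.5
  endloop
 endfacet
 facet normal -0.860 0.493 0.129
  outer loop
   vertex 2.2 3.6 3.8
   vertex 0.4 0.8 2.5
   vertex 0.4 0.2 4.8
  endloop
 endfacet
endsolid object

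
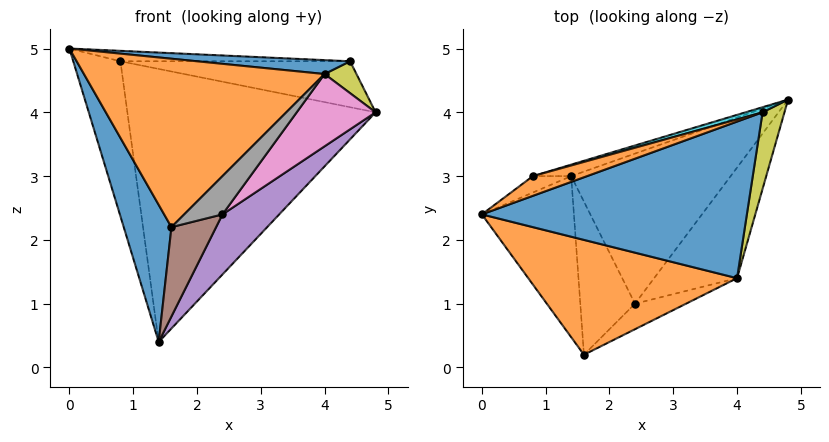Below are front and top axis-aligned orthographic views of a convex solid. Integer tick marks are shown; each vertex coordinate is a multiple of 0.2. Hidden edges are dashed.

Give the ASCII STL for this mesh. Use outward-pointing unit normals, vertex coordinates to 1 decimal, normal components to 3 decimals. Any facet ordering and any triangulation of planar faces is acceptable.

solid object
 facet normal -0.912 -0.266 -0.312
  outer loop
   vertex 1.4 3.0 0.4
   vertex 1.6 0.2 2.2
   vertex 0.0 2.4 5.0
  endloop
 endfacet
 facet normal -0.149 -0.817 0.557
  outer loop
   vertex 4.0 1.4 4.6
   vertex 0.0 2.4 5.0
   vertex 1.6 0.2 2.2
  endloop
 endfacet
 facet normal -0.611 0.787 -0.083
  outer loop
   vertex 0.8 3.0 4.8
   vertex 1.4 3.0 0.4
   vertex 0.0 2.4 5.0
  endloop
 endfacet
 facet normal -0.294 0.955 -0.040
  outer loop
   vertex 0.8 3.0 4.8
   vertex 4.8 4.2 4.0
   vertex 1.4 3.0 0.4
  endloop
 endfacet
 facet normal 0.744 -0.248 -0.620
  outer loop
   vertex 2.4 1.0 2.4
   vertex 1.4 3.0 0.4
   vertex 4.8 4.2 4.0
  endloop
 endfacet
 facet normal 0.584 -0.409 -0.701
  outer loop
   vertex 2.4 1.0 2.4
   vertex 1.6 0.2 2.2
   vertex 1.4 3.0 0.4
  endloop
 endfacet
 facet normal 0.790 -0.336 -0.513
  outer loop
   vertex 2.4 1.0 2.4
   vertex 4.8 4.2 4.0
   vertex 4.0 1.4 4.6
  endloop
 endfacet
 facet normal 0.697 -0.597 -0.398
  outer loop
   vertex 2.4 1.0 2.4
   vertex 4.0 1.4 4.6
   vertex 1.6 0.2 2.2
  endloop
 endfacet
 facet normal 0.898 -0.169 0.407
  outer loop
   vertex 4.4 4.0 4.8
   vertex 4.0 1.4 4.6
   vertex 4.8 4.2 4.0
  endloop
 endfacet
 facet normal -0.266 0.958 0.106
  outer loop
   vertex 4.4 4.0 4.8
   vertex 4.8 4.2 4.0
   vertex 0.8 3.0 4.8
  endloop
 endfacet
 facet normal 0.077 -0.088 0.993
  outer loop
   vertex 4.4 4.0 4.8
   vertex 0.0 2.4 5.0
   vertex 4.0 1.4 4.6
  endloop
 endfacet
 facet normal -0.129 0.464 0.876
  outer loop
   vertex 4.4 4.0 4.8
   vertex 0.8 3.0 4.8
   vertex 0.0 2.4 5.0
  endloop
 endfacet
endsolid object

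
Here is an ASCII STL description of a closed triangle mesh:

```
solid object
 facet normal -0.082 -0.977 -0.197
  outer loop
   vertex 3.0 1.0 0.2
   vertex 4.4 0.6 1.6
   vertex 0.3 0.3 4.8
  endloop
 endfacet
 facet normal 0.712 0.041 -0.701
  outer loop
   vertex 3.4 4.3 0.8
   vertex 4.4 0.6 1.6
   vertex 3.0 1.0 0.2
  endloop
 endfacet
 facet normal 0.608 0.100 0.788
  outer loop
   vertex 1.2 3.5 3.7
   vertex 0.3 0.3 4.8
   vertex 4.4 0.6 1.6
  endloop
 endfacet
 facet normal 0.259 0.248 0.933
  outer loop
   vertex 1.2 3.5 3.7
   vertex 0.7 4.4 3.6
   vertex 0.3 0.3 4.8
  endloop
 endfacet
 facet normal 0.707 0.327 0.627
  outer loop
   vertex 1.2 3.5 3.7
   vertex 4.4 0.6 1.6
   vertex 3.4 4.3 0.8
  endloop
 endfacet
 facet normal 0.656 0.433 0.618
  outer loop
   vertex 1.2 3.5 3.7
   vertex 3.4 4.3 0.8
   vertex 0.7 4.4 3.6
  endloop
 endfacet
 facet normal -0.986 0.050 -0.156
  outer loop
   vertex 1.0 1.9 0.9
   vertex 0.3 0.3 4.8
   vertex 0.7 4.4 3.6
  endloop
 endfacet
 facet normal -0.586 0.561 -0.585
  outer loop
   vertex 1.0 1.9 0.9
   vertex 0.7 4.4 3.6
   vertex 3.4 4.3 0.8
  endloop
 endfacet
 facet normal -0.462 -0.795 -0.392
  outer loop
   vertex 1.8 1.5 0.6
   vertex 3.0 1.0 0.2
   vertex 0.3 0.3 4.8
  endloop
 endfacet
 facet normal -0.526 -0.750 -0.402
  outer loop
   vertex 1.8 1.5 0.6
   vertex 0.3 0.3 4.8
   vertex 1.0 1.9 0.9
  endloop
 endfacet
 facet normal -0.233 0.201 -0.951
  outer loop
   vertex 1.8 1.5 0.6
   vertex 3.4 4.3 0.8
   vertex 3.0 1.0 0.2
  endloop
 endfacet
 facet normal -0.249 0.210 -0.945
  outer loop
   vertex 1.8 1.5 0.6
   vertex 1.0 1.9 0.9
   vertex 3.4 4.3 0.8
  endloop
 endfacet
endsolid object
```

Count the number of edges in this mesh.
18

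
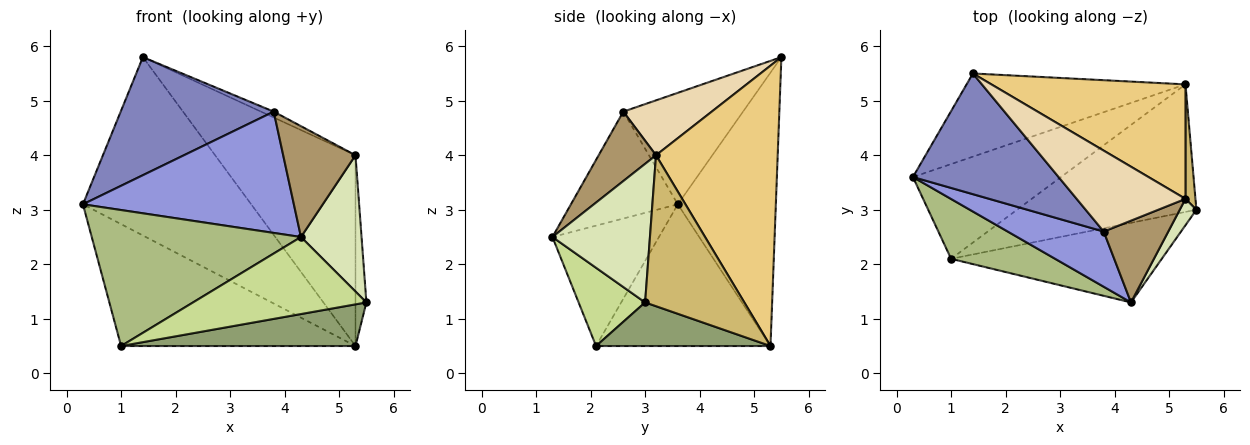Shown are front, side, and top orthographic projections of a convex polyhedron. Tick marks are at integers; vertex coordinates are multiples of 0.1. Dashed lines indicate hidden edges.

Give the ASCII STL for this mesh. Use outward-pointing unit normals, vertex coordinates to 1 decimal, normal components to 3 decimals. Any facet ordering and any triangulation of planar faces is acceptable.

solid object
 facet normal -0.467 0.801 -0.374
  outer loop
   vertex 5.3 5.3 0.5
   vertex 0.3 3.6 3.1
   vertex 1.4 5.5 5.8
  endloop
 endfacet
 facet normal -0.480 -0.613 0.627
  outer loop
   vertex 3.8 2.6 4.8
   vertex 1.4 5.5 5.8
   vertex 0.3 3.6 3.1
  endloop
 endfacet
 facet normal -0.419 -0.827 0.376
  outer loop
   vertex 3.8 2.6 4.8
   vertex 0.3 3.6 3.1
   vertex 4.3 1.3 2.5
  endloop
 endfacet
 facet normal -0.507 0.681 -0.529
  outer loop
   vertex 1.0 2.1 0.5
   vertex 0.3 3.6 3.1
   vertex 5.3 5.3 0.5
  endloop
 endfacet
 facet normal 0.225 -0.303 -0.926
  outer loop
   vertex 1.0 2.1 0.5
   vertex 5.3 5.3 0.5
   vertex 5.5 3.0 1.3
  endloop
 endfacet
 facet normal -0.422 -0.830 0.365
  outer loop
   vertex 1.0 2.1 0.5
   vertex 4.3 1.3 2.5
   vertex 0.3 3.6 3.1
  endloop
 endfacet
 facet normal 0.258 -0.672 -0.694
  outer loop
   vertex 1.0 2.1 0.5
   vertex 5.5 3.0 1.3
   vertex 4.3 1.3 2.5
  endloop
 endfacet
 facet normal 0.845 -0.525 0.101
  outer loop
   vertex 5.3 3.2 4.0
   vertex 4.3 1.3 2.5
   vertex 5.5 3.0 1.3
  endloop
 endfacet
 facet normal 0.538 -0.678 0.500
  outer loop
   vertex 5.3 3.2 4.0
   vertex 3.8 2.6 4.8
   vertex 4.3 1.3 2.5
  endloop
 endfacet
 facet normal 0.992 0.109 0.065
  outer loop
   vertex 5.3 3.2 4.0
   vertex 5.5 3.0 1.3
   vertex 5.3 5.3 0.5
  endloop
 endfacet
 facet normal 0.596 0.688 0.413
  outer loop
   vertex 5.3 3.2 4.0
   vertex 5.3 5.3 0.5
   vertex 1.4 5.5 5.8
  endloop
 endfacet
 facet normal 0.449 0.065 0.891
  outer loop
   vertex 5.3 3.2 4.0
   vertex 1.4 5.5 5.8
   vertex 3.8 2.6 4.8
  endloop
 endfacet
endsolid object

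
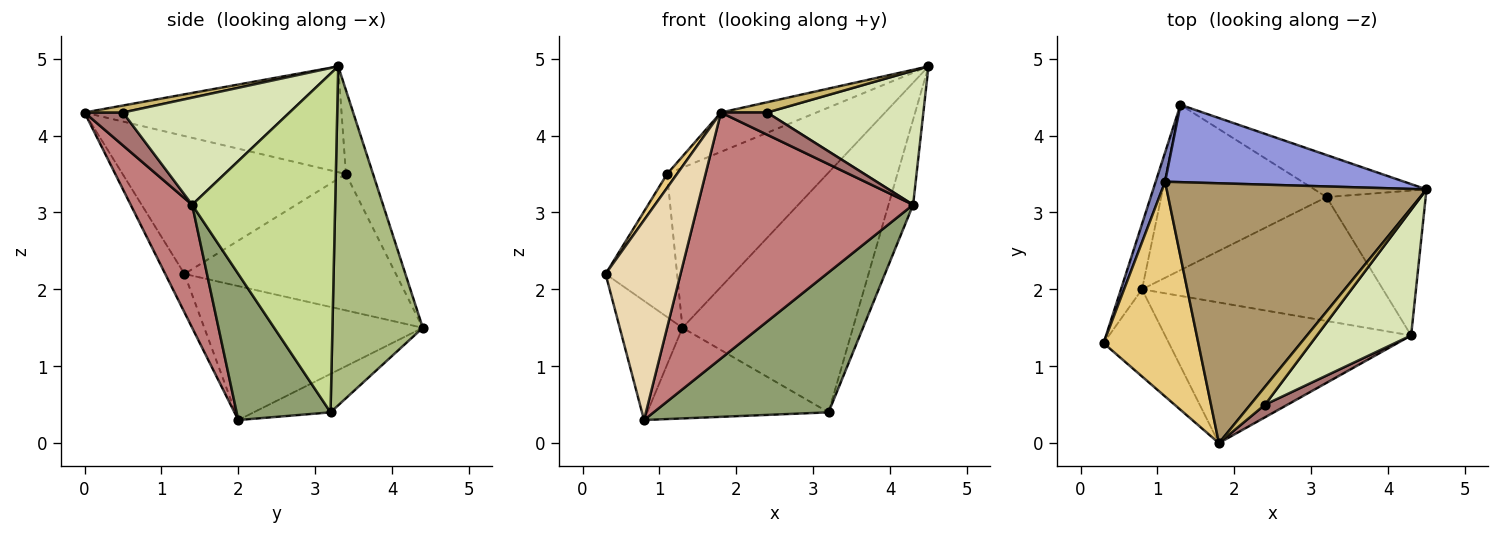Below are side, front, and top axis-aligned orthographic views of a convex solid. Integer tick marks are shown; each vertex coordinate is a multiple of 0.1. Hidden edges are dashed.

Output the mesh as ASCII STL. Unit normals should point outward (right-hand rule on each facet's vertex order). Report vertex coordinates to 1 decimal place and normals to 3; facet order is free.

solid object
 facet normal -0.950 0.273 -0.150
  outer loop
   vertex 0.8 2.0 0.3
   vertex 0.3 1.3 2.2
   vertex 1.3 4.4 1.5
  endloop
 endfacet
 facet normal -0.945 0.320 0.065
  outer loop
   vertex 1.1 3.4 3.5
   vertex 1.3 4.4 1.5
   vertex 0.3 1.3 2.2
  endloop
 endfacet
 facet normal -0.151 0.890 0.430
  outer loop
   vertex 1.1 3.4 3.5
   vertex 4.5 3.3 4.9
   vertex 1.3 4.4 1.5
  endloop
 endfacet
 facet normal -0.200 0.471 -0.859
  outer loop
   vertex 3.2 3.2 0.4
   vertex 0.8 2.0 0.3
   vertex 1.3 4.4 1.5
  endloop
 endfacet
 facet normal 0.373 -0.695 -0.615
  outer loop
   vertex 3.2 3.2 0.4
   vertex 4.3 1.4 3.1
   vertex 0.8 2.0 0.3
  endloop
 endfacet
 facet normal 0.463 0.873 -0.153
  outer loop
   vertex 3.2 3.2 0.4
   vertex 1.3 4.4 1.5
   vertex 4.5 3.3 4.9
  endloop
 endfacet
 facet normal 0.947 0.163 -0.277
  outer loop
   vertex 3.2 3.2 0.4
   vertex 4.5 3.3 4.9
   vertex 4.3 1.4 3.1
  endloop
 endfacet
 facet normal 0.614 -0.576 0.540
  outer loop
   vertex 2.4 0.5 4.3
   vertex 4.3 1.4 3.1
   vertex 4.5 3.3 4.9
  endloop
 endfacet
 facet normal -0.374 0.139 0.917
  outer loop
   vertex 1.8 0.0 4.3
   vertex 4.5 3.3 4.9
   vertex 1.1 3.4 3.5
  endloop
 endfacet
 facet normal 0.382 -0.458 0.802
  outer loop
   vertex 1.8 0.0 4.3
   vertex 2.4 0.5 4.3
   vertex 4.5 3.3 4.9
  endloop
 endfacet
 facet normal -0.824 -0.036 0.566
  outer loop
   vertex 1.8 0.0 4.3
   vertex 1.1 3.4 3.5
   vertex 0.3 1.3 2.2
  endloop
 endfacet
 facet normal -0.229 -0.892 -0.389
  outer loop
   vertex 1.8 0.0 4.3
   vertex 0.3 1.3 2.2
   vertex 0.8 2.0 0.3
  endloop
 endfacet
 facet normal 0.587 -0.704 0.401
  outer loop
   vertex 1.8 0.0 4.3
   vertex 4.3 1.4 3.1
   vertex 2.4 0.5 4.3
  endloop
 endfacet
 facet normal 0.241 -0.843 -0.482
  outer loop
   vertex 1.8 0.0 4.3
   vertex 0.8 2.0 0.3
   vertex 4.3 1.4 3.1
  endloop
 endfacet
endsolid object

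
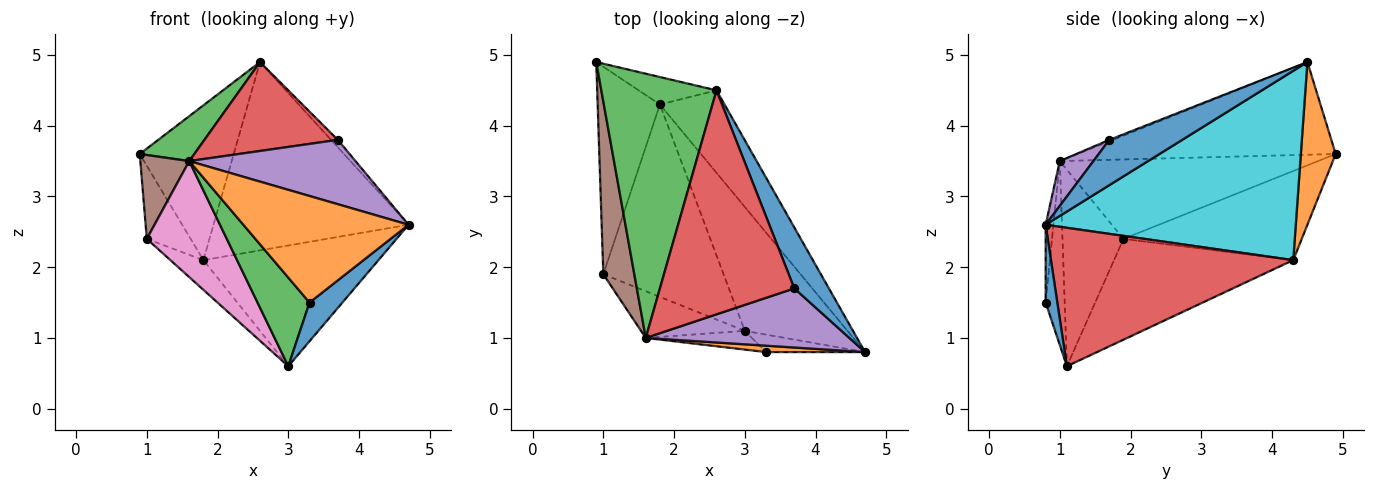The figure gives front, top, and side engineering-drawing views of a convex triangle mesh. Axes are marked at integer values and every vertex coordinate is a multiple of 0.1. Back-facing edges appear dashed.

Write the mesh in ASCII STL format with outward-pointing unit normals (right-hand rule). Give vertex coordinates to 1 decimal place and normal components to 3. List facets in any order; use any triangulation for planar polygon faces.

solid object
 facet normal 0.308 -0.867 -0.392
  outer loop
   vertex 3.3 0.8 1.5
   vertex 3.0 1.1 0.6
   vertex 4.7 0.8 2.6
  endloop
 endfacet
 facet normal -0.047 -0.997 0.060
  outer loop
   vertex 1.6 1.0 3.5
   vertex 3.3 0.8 1.5
   vertex 4.7 0.8 2.6
  endloop
 endfacet
 facet normal -0.337 -0.921 -0.195
  outer loop
   vertex 1.6 1.0 3.5
   vertex 3.0 1.1 0.6
   vertex 3.3 0.8 1.5
  endloop
 endfacet
 facet normal 0.695 0.502 -0.515
  outer loop
   vertex 1.8 4.3 2.1
   vertex 4.7 0.8 2.6
   vertex 3.0 1.1 0.6
  endloop
 endfacet
 facet normal 0.147 -0.728 0.669
  outer loop
   vertex 3.7 1.7 3.8
   vertex 1.6 1.0 3.5
   vertex 4.7 0.8 2.6
  endloop
 endfacet
 facet normal -0.917 -0.174 0.358
  outer loop
   vertex 1.0 1.9 2.4
   vertex 1.6 1.0 3.5
   vertex 0.9 4.9 3.6
  endloop
 endfacet
 facet normal -0.577 -0.757 -0.305
  outer loop
   vertex 1.0 1.9 2.4
   vertex 3.0 1.1 0.6
   vertex 1.6 1.0 3.5
  endloop
 endfacet
 facet normal -0.804 0.198 -0.561
  outer loop
   vertex 1.0 1.9 2.4
   vertex 0.9 4.9 3.6
   vertex 1.8 4.3 2.1
  endloop
 endfacet
 facet normal -0.638 0.118 -0.761
  outer loop
   vertex 1.0 1.9 2.4
   vertex 1.8 4.3 2.1
   vertex 3.0 1.1 0.6
  endloop
 endfacet
 facet normal 0.761 0.594 -0.260
  outer loop
   vertex 2.6 4.5 4.9
   vertex 4.7 0.8 2.6
   vertex 1.8 4.3 2.1
  endloop
 endfacet
 facet normal 0.793 0.074 0.605
  outer loop
   vertex 2.6 4.5 4.9
   vertex 3.7 1.7 3.8
   vertex 4.7 0.8 2.6
  endloop
 endfacet
 facet normal 0.343 0.925 -0.164
  outer loop
   vertex 2.6 4.5 4.9
   vertex 1.8 4.3 2.1
   vertex 0.9 4.9 3.6
  endloop
 endfacet
 facet normal -0.622 -0.131 0.772
  outer loop
   vertex 2.6 4.5 4.9
   vertex 0.9 4.9 3.6
   vertex 1.6 1.0 3.5
  endloop
 endfacet
 facet normal -0.010 -0.369 0.929
  outer loop
   vertex 2.6 4.5 4.9
   vertex 1.6 1.0 3.5
   vertex 3.7 1.7 3.8
  endloop
 endfacet
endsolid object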